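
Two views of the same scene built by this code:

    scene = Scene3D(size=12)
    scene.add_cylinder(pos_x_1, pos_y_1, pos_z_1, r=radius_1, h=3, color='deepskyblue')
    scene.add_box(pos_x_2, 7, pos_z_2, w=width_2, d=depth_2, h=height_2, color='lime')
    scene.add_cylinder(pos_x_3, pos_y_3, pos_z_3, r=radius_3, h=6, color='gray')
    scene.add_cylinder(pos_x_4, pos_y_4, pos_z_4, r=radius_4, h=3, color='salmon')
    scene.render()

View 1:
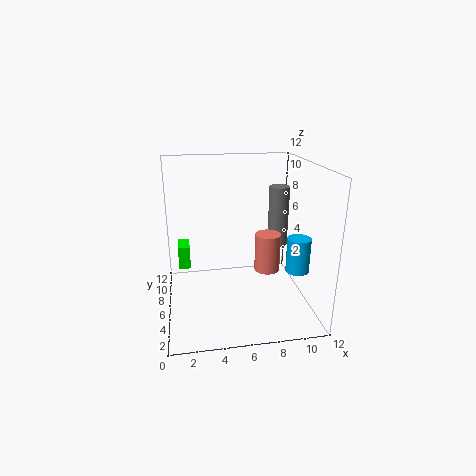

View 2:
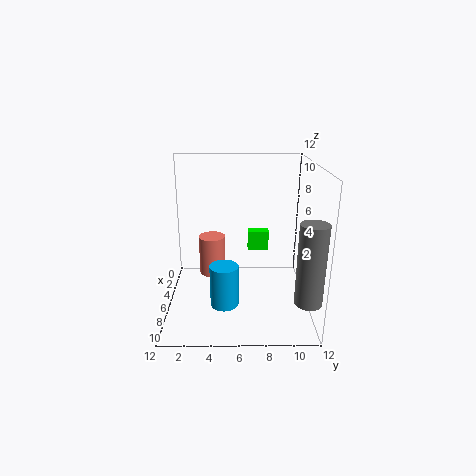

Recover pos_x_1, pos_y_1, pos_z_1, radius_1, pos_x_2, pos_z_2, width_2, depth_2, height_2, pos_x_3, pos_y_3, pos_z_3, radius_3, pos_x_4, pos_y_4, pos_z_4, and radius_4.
pos_x_1 = 11, pos_y_1 = 5, pos_z_1 = 3, radius_1 = 1, pos_x_2 = 1, pos_z_2 = 3, width_2 = 1, depth_2 = 2, height_2 = 2, pos_x_3 = 11, pos_y_3 = 11, pos_z_3 = 3, radius_3 = 1, pos_x_4 = 8, pos_y_4 = 4, pos_z_4 = 4, radius_4 = 1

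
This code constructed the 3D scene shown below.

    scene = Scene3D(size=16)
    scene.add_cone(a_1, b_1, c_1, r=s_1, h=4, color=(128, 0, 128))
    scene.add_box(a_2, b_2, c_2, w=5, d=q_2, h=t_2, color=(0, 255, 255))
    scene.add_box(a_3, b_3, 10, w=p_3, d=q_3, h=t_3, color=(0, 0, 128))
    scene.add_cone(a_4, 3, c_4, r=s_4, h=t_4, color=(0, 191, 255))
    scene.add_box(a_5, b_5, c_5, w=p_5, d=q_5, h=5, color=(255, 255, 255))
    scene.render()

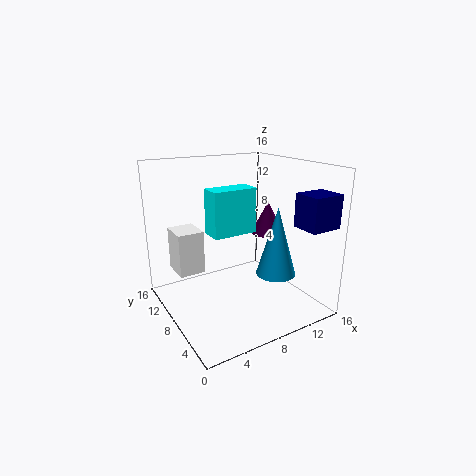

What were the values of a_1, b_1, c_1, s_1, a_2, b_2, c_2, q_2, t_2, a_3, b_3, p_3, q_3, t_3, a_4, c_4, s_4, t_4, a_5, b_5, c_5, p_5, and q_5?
a_1 = 13.5
b_1 = 10
c_1 = 7
s_1 = 2
a_2 = 5
b_2 = 7.5
c_2 = 8.5
q_2 = 2.5
t_2 = 5
a_3 = 12
b_3 = 0.5
p_3 = 3.5
q_3 = 3
t_3 = 3.5
a_4 = 9.5
c_4 = 5.5
s_4 = 2
t_4 = 7
a_5 = 2
b_5 = 10.5
c_5 = 3.5
p_5 = 3
q_5 = 3.5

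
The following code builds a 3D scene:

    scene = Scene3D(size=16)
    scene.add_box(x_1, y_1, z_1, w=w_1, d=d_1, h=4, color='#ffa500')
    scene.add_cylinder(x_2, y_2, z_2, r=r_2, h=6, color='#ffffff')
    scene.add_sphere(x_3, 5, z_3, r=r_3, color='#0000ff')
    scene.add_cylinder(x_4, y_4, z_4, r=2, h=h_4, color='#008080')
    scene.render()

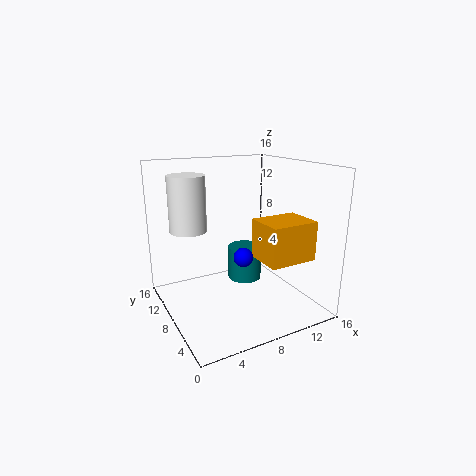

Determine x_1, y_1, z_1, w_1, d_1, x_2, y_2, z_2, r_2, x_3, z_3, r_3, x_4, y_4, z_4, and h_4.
x_1 = 8; y_1 = 1; z_1 = 7; w_1 = 5; d_1 = 4; x_2 = 3; y_2 = 10; z_2 = 9; r_2 = 2; x_3 = 7; z_3 = 7; r_3 = 1; x_4 = 10; y_4 = 10; z_4 = 2; h_4 = 4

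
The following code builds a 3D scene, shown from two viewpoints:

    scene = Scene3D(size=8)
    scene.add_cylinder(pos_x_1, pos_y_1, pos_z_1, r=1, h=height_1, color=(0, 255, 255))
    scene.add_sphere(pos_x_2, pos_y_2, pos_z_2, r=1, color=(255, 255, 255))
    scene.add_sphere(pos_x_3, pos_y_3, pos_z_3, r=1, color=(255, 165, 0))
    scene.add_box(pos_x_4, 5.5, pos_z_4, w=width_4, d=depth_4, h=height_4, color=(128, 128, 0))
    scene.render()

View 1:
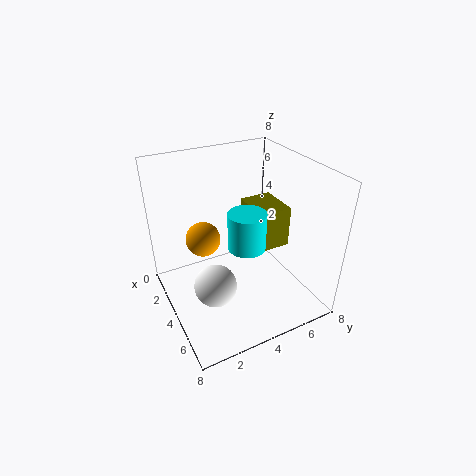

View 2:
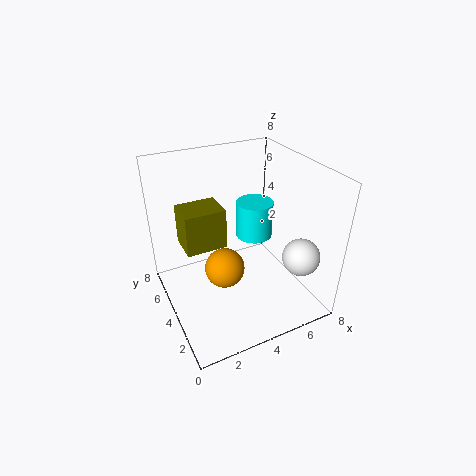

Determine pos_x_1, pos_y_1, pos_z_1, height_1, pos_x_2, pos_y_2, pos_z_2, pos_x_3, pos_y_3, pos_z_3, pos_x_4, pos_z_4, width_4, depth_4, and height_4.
pos_x_1 = 5; pos_y_1 = 4; pos_z_1 = 4; height_1 = 2; pos_x_2 = 6.5; pos_y_2 = 1.5; pos_z_2 = 3.5; pos_x_3 = 2.5; pos_y_3 = 2.5; pos_z_3 = 3.5; pos_x_4 = 1.5; pos_z_4 = 2.5; width_4 = 2.5; depth_4 = 2; height_4 = 2.5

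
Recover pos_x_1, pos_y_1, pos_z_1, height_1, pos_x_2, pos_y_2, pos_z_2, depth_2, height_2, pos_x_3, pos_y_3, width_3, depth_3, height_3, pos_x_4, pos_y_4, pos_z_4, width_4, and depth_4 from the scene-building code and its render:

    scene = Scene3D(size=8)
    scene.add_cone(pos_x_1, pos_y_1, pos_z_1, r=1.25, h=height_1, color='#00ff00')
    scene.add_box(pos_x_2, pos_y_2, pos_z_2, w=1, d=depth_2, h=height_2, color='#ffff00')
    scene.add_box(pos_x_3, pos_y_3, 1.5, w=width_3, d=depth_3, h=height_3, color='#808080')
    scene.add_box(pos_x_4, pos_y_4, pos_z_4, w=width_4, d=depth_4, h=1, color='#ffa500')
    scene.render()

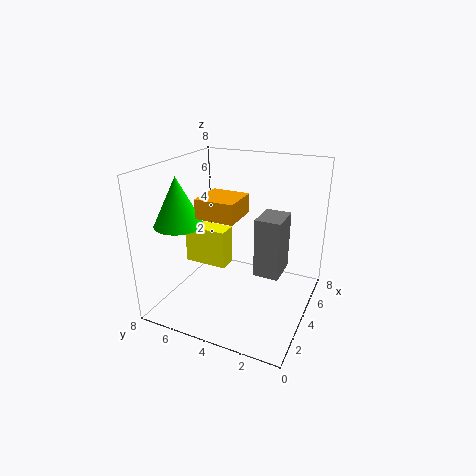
pos_x_1 = 1.75
pos_y_1 = 6.25
pos_z_1 = 5.25
height_1 = 2.5
pos_x_2 = 2.25
pos_y_2 = 4
pos_z_2 = 3
depth_2 = 2.25
height_2 = 2
pos_x_3 = 4.5
pos_y_3 = 1.75
width_3 = 2
depth_3 = 1.5
height_3 = 3.5
pos_x_4 = 1.75
pos_y_4 = 3.25
pos_z_4 = 5.75
width_4 = 2
depth_4 = 2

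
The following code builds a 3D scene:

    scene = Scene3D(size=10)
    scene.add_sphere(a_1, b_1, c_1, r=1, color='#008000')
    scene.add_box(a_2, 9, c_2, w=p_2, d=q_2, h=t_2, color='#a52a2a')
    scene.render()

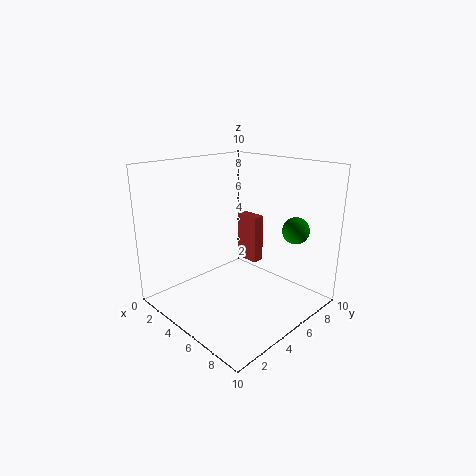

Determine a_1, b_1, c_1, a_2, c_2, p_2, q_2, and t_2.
a_1 = 7, b_1 = 9, c_1 = 5, a_2 = 1, c_2 = 1, p_2 = 2, q_2 = 1, t_2 = 4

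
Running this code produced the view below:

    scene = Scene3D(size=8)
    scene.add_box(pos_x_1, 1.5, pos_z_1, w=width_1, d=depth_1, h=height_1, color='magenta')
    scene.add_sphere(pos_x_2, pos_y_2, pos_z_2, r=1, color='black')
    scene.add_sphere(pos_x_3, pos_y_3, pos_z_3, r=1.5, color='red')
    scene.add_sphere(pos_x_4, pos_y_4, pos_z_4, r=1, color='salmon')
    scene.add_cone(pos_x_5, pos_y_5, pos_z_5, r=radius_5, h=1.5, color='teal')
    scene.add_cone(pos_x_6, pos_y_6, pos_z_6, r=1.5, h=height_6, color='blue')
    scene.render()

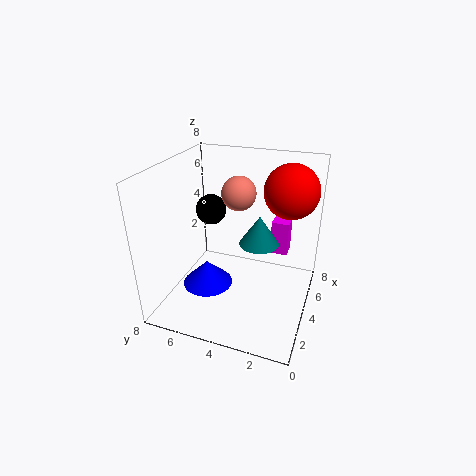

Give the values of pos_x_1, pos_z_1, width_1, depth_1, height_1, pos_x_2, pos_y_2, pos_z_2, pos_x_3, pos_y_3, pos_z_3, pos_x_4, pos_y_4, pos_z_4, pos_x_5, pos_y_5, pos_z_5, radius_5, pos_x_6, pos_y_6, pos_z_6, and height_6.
pos_x_1 = 5.5, pos_z_1 = 2.5, width_1 = 1, depth_1 = 1, height_1 = 2, pos_x_2 = 7, pos_y_2 = 7, pos_z_2 = 4, pos_x_3 = 5.5, pos_y_3 = 1.5, pos_z_3 = 6.5, pos_x_4 = 5.5, pos_y_4 = 4.5, pos_z_4 = 6, pos_x_5 = 3, pos_y_5 = 2.5, pos_z_5 = 4.5, radius_5 = 1, pos_x_6 = 4, pos_y_6 = 6, pos_z_6 = 0.5, height_6 = 1.5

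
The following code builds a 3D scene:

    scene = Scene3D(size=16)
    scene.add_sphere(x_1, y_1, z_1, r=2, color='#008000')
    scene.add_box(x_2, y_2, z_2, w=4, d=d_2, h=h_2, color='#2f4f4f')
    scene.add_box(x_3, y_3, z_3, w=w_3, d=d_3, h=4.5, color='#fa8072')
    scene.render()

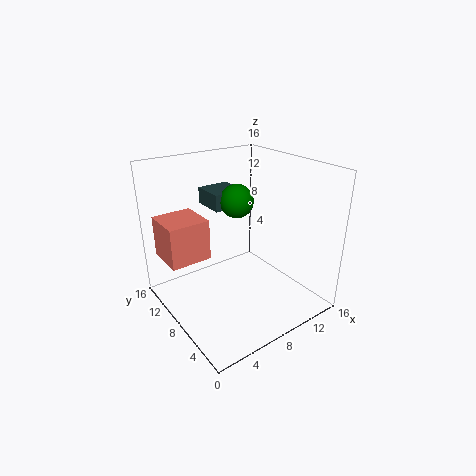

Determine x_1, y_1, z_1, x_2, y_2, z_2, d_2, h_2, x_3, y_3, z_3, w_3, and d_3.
x_1 = 10; y_1 = 11; z_1 = 11; x_2 = 7.5; y_2 = 11.5; z_2 = 10; d_2 = 4; h_2 = 2; x_3 = 0.5; y_3 = 9; z_3 = 6; w_3 = 4.5; d_3 = 4.5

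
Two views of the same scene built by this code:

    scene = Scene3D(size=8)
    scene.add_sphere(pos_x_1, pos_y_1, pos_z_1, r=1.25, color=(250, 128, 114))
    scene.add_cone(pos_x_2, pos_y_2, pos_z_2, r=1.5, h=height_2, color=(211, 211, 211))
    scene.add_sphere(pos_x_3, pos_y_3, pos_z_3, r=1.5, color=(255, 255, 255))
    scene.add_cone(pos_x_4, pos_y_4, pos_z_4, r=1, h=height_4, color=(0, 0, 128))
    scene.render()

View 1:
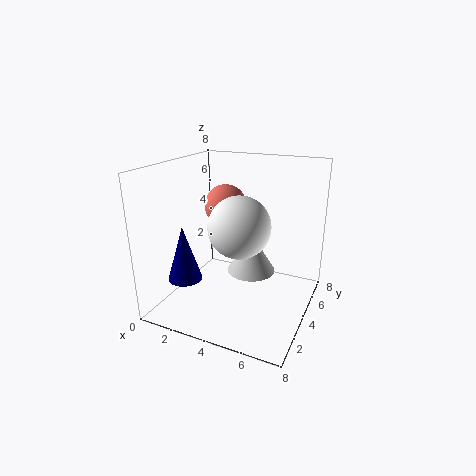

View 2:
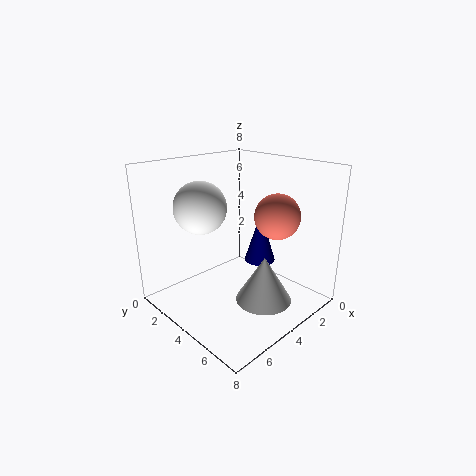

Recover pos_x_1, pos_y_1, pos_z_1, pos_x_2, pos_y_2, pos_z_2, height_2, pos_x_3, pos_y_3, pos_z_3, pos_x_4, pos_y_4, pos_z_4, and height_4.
pos_x_1 = 2.5, pos_y_1 = 5.5, pos_z_1 = 5.25, pos_x_2 = 4, pos_y_2 = 6, pos_z_2 = 1, height_2 = 2.5, pos_x_3 = 5, pos_y_3 = 2, pos_z_3 = 5.5, pos_x_4 = 1, pos_y_4 = 3, pos_z_4 = 1.25, height_4 = 3.25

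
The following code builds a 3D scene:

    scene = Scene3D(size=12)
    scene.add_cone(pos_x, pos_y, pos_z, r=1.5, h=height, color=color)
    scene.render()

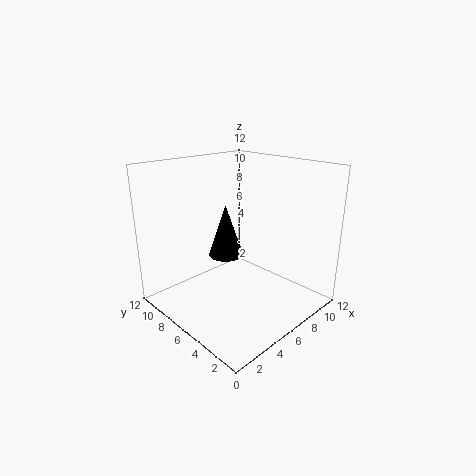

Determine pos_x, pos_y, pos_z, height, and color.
pos_x = 6, pos_y = 7.5, pos_z = 4, height = 4.5, color = 'black'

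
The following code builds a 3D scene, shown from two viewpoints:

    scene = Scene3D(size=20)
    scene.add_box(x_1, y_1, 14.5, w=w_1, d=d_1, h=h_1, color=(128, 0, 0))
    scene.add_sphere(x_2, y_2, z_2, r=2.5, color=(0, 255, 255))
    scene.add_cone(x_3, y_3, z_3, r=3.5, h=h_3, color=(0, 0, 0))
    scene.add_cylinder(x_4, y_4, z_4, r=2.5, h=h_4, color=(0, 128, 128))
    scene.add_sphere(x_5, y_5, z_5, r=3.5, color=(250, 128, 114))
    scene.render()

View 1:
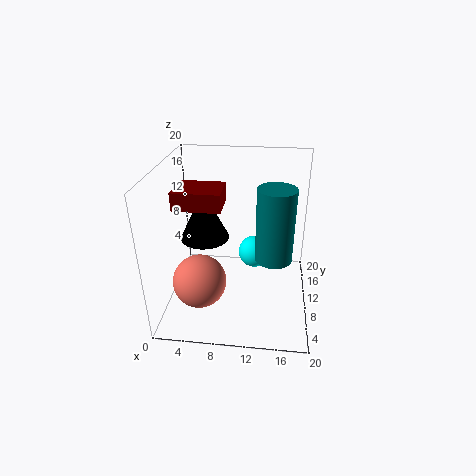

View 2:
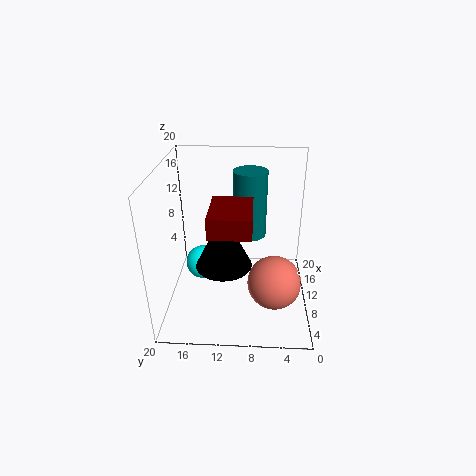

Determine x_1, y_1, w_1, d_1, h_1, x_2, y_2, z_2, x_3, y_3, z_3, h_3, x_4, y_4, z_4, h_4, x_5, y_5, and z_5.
x_1 = 1.5, y_1 = 8, w_1 = 6.5, d_1 = 5, h_1 = 2.5, x_2 = 12, y_2 = 15.5, z_2 = 4.5, x_3 = 5, y_3 = 11.5, z_3 = 9, h_3 = 7, x_4 = 15, y_4 = 8.5, z_4 = 8, h_4 = 10, x_5 = 5.5, y_5 = 5, z_5 = 6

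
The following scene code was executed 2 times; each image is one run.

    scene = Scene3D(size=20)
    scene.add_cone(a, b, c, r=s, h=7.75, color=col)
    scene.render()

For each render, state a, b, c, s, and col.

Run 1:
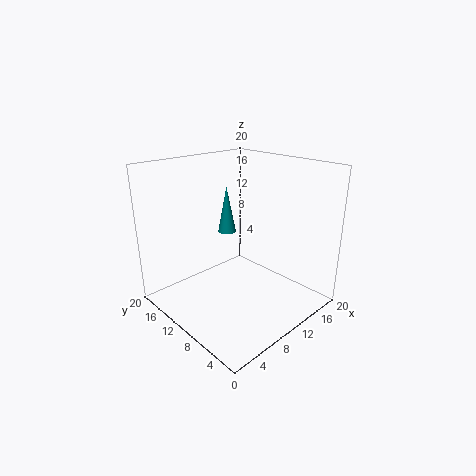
a = 15.25, b = 18.25, c = 7, s = 1.5, col = 'teal'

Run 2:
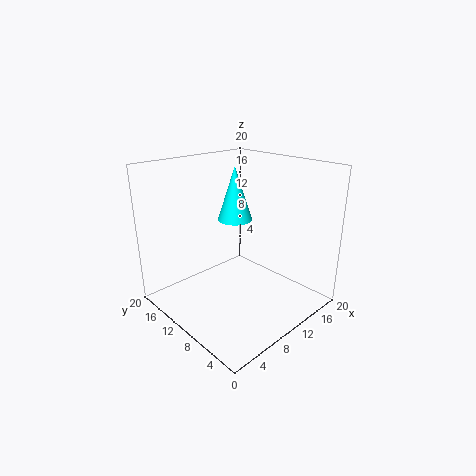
a = 12, b = 12.75, c = 11.5, s = 2.5, col = 'cyan'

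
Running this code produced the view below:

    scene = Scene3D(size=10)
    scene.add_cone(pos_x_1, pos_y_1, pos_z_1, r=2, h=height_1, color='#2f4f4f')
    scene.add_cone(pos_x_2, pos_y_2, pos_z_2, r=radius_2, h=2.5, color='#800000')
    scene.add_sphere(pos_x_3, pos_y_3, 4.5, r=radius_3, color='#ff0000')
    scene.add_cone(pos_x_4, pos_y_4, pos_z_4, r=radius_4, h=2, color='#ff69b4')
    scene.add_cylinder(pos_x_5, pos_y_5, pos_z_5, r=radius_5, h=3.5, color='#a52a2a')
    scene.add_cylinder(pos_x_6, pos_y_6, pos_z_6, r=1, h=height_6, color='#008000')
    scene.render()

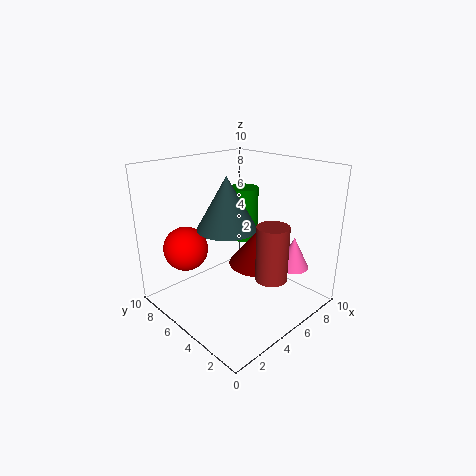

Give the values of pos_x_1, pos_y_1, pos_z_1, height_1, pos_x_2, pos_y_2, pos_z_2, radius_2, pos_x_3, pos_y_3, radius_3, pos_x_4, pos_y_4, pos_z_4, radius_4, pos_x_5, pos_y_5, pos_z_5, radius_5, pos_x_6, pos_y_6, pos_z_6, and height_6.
pos_x_1 = 4, pos_y_1 = 5, pos_z_1 = 6, height_1 = 3.5, pos_x_2 = 5.5, pos_y_2 = 3.5, pos_z_2 = 3.5, radius_2 = 2, pos_x_3 = 2, pos_y_3 = 7, radius_3 = 1.5, pos_x_4 = 6, pos_y_4 = 1, pos_z_4 = 4, radius_4 = 1, pos_x_5 = 4.5, pos_y_5 = 1.5, pos_z_5 = 3.5, radius_5 = 1, pos_x_6 = 5.5, pos_y_6 = 5, pos_z_6 = 5, height_6 = 3.5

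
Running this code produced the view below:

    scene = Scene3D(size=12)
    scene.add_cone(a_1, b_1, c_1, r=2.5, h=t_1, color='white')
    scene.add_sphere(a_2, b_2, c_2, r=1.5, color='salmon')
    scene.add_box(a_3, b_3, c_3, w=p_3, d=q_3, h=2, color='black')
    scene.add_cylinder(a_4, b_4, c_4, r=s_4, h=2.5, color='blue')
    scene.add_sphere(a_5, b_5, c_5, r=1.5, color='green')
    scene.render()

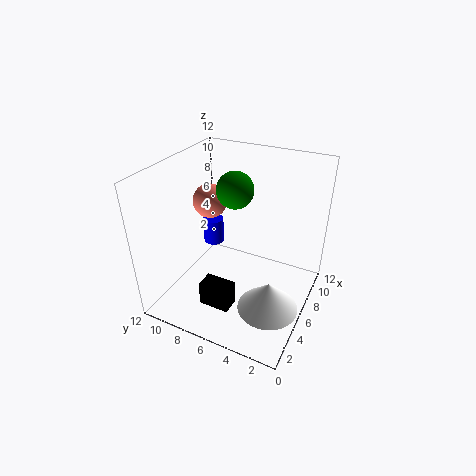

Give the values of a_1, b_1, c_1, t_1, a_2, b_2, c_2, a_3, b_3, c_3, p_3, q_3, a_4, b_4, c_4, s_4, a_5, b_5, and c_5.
a_1 = 4.5, b_1 = 2.5, c_1 = 1, t_1 = 2.5, a_2 = 7.5, b_2 = 9.5, c_2 = 8, a_3 = 2, b_3 = 5, c_3 = 1.5, p_3 = 1.5, q_3 = 2.5, a_4 = 9.5, b_4 = 10.5, c_4 = 2.5, s_4 = 1, a_5 = 6.5, b_5 = 6.5, c_5 = 10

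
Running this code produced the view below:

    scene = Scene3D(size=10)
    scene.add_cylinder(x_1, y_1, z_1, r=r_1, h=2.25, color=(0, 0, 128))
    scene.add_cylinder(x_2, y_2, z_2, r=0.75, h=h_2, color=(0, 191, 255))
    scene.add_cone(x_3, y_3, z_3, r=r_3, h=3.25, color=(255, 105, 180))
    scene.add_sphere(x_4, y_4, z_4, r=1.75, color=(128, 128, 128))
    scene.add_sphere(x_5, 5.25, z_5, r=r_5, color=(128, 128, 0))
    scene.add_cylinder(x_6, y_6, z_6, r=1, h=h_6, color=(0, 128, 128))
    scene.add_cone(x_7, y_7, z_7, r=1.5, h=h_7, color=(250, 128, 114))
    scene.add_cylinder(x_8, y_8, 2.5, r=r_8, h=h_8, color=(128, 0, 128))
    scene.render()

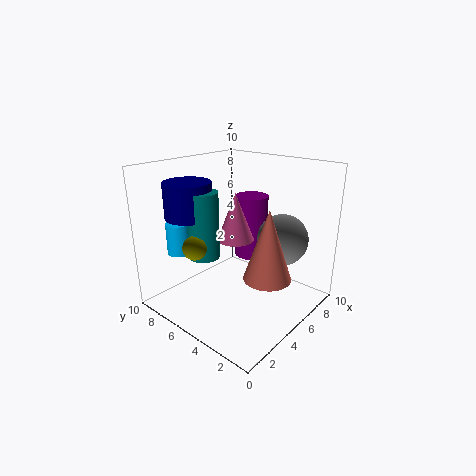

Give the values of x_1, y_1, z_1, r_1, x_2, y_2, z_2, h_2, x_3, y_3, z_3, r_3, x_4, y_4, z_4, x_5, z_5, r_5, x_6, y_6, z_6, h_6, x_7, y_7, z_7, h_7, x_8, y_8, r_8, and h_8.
x_1 = 2, y_1 = 6.5, z_1 = 7, r_1 = 1.5, x_2 = 1.25, y_2 = 6.75, z_2 = 4.75, h_2 = 2, x_3 = 4.75, y_3 = 5, z_3 = 5, r_3 = 1.25, x_4 = 6.75, y_4 = 2.5, z_4 = 5, x_5 = 1.25, z_5 = 5.5, r_5 = 0.75, x_6 = 2.25, y_6 = 5.5, z_6 = 4.5, h_6 = 4.25, x_7 = 4, y_7 = 1.75, z_7 = 3.5, h_7 = 4.5, x_8 = 7.75, y_8 = 6, r_8 = 1.25, h_8 = 4.75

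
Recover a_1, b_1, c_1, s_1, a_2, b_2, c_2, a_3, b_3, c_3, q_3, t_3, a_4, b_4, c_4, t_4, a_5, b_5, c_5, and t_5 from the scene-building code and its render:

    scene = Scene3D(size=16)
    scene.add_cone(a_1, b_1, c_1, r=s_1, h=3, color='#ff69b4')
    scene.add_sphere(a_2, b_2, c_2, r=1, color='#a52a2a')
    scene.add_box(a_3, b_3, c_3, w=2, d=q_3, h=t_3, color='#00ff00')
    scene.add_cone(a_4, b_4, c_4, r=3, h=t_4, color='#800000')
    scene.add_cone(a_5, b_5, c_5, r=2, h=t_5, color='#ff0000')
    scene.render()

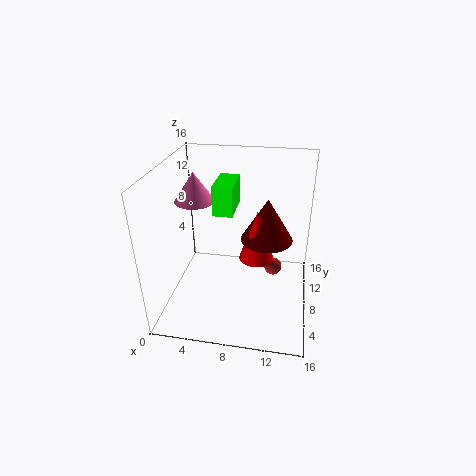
a_1 = 4, b_1 = 6, c_1 = 13, s_1 = 2, a_2 = 12, b_2 = 9, c_2 = 4, a_3 = 6, b_3 = 5, c_3 = 12, q_3 = 4, t_3 = 3, a_4 = 11, b_4 = 10, c_4 = 7, t_4 = 5, a_5 = 10, b_5 = 9, c_5 = 5, t_5 = 6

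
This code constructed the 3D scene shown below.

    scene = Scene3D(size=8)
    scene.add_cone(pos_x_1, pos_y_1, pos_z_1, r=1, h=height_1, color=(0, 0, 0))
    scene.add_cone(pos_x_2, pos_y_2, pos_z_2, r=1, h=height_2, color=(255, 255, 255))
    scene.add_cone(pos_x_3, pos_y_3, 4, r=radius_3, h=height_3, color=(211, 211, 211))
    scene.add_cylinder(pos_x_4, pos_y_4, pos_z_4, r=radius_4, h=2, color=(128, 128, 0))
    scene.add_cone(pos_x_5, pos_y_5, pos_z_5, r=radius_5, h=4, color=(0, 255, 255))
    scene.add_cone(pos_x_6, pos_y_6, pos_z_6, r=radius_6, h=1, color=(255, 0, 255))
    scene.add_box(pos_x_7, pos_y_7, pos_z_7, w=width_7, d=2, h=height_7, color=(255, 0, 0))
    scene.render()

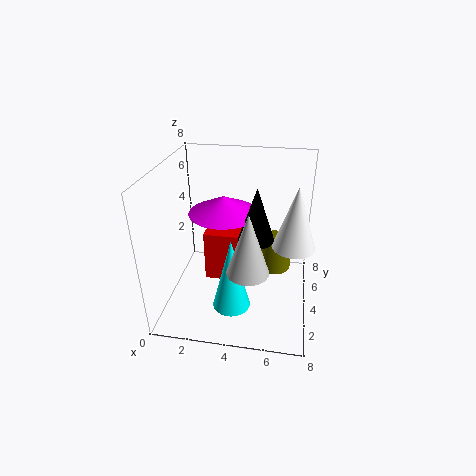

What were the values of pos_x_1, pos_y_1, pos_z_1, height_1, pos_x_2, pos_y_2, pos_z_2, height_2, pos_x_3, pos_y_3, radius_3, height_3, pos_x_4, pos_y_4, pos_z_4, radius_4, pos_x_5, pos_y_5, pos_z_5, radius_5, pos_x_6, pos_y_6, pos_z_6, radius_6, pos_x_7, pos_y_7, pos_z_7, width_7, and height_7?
pos_x_1 = 5, pos_y_1 = 4, pos_z_1 = 4, height_1 = 3, pos_x_2 = 7, pos_y_2 = 2, pos_z_2 = 5, height_2 = 3, pos_x_3 = 5, pos_y_3 = 1, radius_3 = 1, height_3 = 3, pos_x_4 = 6, pos_y_4 = 6, pos_z_4 = 1, radius_4 = 1, pos_x_5 = 4, pos_y_5 = 2, pos_z_5 = 1, radius_5 = 1, pos_x_6 = 3, pos_y_6 = 5, pos_z_6 = 5, radius_6 = 2, pos_x_7 = 2, pos_y_7 = 4, pos_z_7 = 1, width_7 = 2, height_7 = 3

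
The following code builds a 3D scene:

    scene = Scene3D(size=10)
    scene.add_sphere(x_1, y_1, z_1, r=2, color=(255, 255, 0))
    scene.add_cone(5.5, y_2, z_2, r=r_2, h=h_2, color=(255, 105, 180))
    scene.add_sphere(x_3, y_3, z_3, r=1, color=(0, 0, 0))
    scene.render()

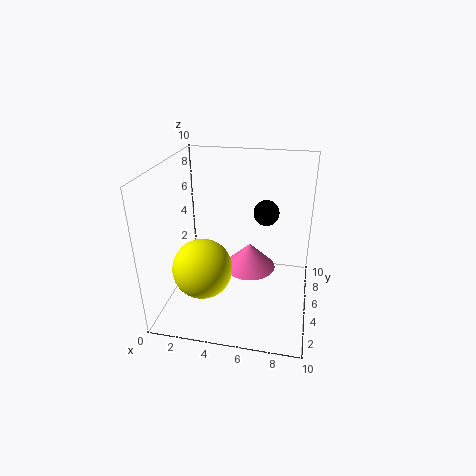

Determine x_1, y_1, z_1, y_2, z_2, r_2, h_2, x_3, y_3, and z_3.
x_1 = 3
y_1 = 3
z_1 = 3.5
y_2 = 7
z_2 = 1.5
r_2 = 2
h_2 = 2
x_3 = 6.5
y_3 = 8.5
z_3 = 5.5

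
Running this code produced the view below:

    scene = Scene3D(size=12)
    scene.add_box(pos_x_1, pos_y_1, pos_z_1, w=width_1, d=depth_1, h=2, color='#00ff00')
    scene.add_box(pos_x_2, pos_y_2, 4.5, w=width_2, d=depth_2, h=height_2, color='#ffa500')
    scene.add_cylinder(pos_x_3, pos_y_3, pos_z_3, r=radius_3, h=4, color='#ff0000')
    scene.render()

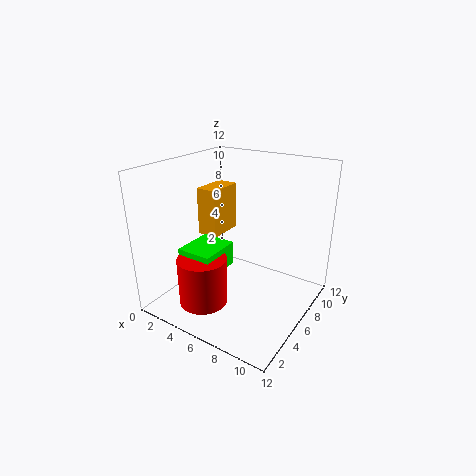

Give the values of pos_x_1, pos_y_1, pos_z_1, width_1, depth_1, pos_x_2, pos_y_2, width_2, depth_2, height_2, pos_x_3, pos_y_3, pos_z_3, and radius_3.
pos_x_1 = 2.5, pos_y_1 = 2.5, pos_z_1 = 3.5, width_1 = 3, depth_1 = 3.5, pos_x_2 = 0.5, pos_y_2 = 7.5, width_2 = 2, depth_2 = 3.5, height_2 = 4.5, pos_x_3 = 4.5, pos_y_3 = 3, pos_z_3 = 1, radius_3 = 2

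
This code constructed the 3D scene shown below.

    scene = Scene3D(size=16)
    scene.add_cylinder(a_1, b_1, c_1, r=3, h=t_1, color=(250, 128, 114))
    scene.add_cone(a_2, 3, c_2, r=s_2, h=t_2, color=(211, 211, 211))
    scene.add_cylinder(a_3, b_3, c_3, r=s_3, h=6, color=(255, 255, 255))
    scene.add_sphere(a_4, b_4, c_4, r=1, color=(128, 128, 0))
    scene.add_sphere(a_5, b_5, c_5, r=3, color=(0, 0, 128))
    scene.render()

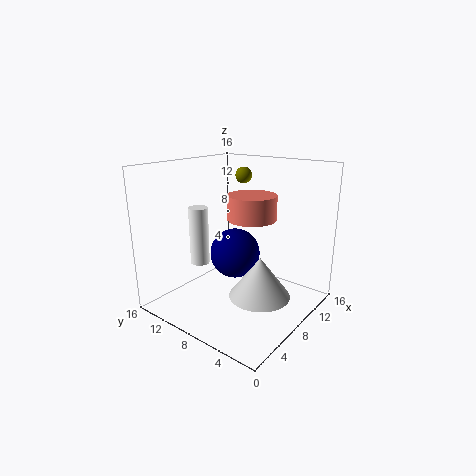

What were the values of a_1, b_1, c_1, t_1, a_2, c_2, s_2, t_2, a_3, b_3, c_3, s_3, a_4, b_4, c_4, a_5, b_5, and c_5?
a_1 = 12
b_1 = 9
c_1 = 9
t_1 = 3
a_2 = 5
c_2 = 4
s_2 = 3
t_2 = 4
a_3 = 4
b_3 = 10
c_3 = 6
s_3 = 1
a_4 = 13
b_4 = 11
c_4 = 14
a_5 = 10
b_5 = 10
c_5 = 5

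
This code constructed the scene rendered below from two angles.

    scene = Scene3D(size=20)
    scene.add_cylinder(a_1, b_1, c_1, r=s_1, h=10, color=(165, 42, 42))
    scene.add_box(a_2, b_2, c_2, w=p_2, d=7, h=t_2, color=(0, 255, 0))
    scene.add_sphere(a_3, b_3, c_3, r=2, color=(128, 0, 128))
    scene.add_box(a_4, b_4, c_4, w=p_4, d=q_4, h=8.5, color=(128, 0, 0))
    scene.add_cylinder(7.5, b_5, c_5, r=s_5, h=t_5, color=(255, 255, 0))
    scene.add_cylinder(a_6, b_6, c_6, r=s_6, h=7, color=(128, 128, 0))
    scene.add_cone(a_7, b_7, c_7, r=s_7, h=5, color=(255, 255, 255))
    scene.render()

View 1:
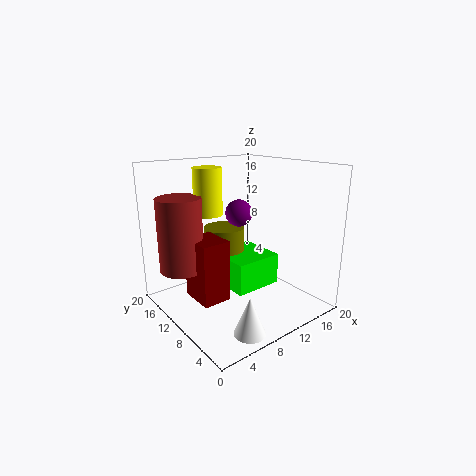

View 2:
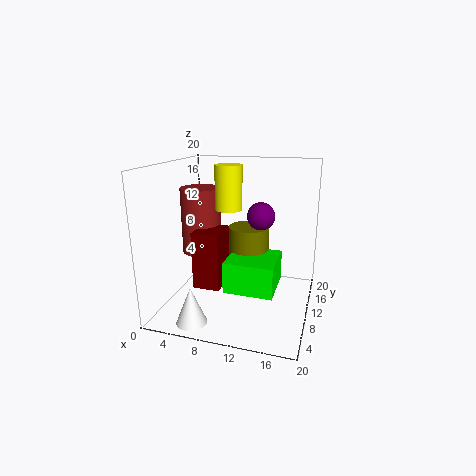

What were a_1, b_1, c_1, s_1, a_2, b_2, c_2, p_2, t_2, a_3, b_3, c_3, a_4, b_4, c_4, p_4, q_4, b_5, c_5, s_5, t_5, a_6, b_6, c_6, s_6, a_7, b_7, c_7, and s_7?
a_1 = 3, b_1 = 13.5, c_1 = 6, s_1 = 3, a_2 = 8.5, b_2 = 7.5, c_2 = 2.5, p_2 = 7, t_2 = 4.5, a_3 = 12.5, b_3 = 13, c_3 = 12.5, a_4 = 3.5, b_4 = 8.5, c_4 = 2, p_4 = 4, q_4 = 5, b_5 = 13.5, c_5 = 13, s_5 = 2, t_5 = 6.5, a_6 = 10.5, b_6 = 14, c_6 = 3.5, s_6 = 3, a_7 = 6, b_7 = 2.5, c_7 = 0.5, s_7 = 2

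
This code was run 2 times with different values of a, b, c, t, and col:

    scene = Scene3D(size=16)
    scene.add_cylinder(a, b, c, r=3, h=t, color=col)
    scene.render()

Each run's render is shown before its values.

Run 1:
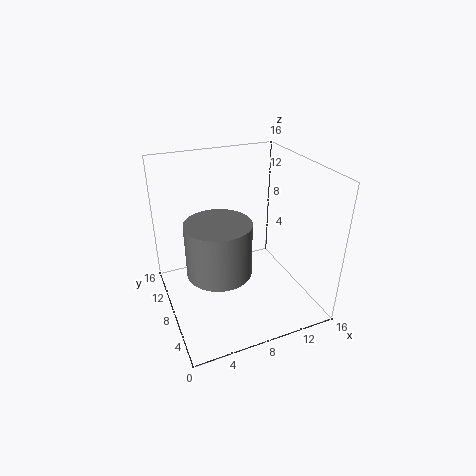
a = 4
b = 3
c = 8
t = 5
col = 'gray'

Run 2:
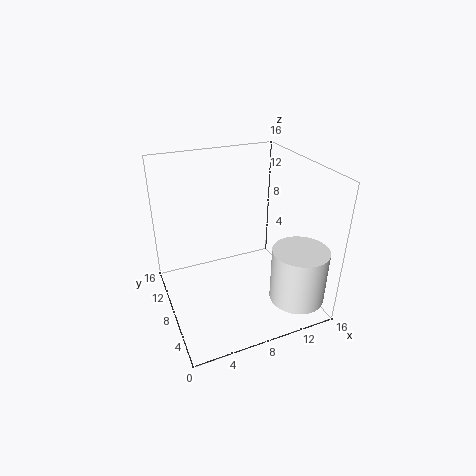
a = 13
b = 3
c = 2
t = 6
col = 'white'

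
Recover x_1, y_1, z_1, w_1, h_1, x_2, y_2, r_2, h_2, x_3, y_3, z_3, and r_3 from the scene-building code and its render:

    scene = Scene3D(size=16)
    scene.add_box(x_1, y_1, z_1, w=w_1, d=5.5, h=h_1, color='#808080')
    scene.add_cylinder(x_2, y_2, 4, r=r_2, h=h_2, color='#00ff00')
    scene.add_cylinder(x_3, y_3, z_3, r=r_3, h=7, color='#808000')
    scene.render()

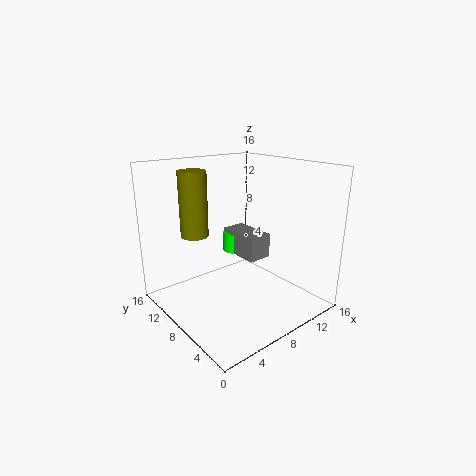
x_1 = 10.5
y_1 = 8.5
z_1 = 4
w_1 = 3
h_1 = 3
x_2 = 11.5
y_2 = 13
r_2 = 1.5
h_2 = 2.5
x_3 = 4
y_3 = 10.5
z_3 = 8.5
r_3 = 1.5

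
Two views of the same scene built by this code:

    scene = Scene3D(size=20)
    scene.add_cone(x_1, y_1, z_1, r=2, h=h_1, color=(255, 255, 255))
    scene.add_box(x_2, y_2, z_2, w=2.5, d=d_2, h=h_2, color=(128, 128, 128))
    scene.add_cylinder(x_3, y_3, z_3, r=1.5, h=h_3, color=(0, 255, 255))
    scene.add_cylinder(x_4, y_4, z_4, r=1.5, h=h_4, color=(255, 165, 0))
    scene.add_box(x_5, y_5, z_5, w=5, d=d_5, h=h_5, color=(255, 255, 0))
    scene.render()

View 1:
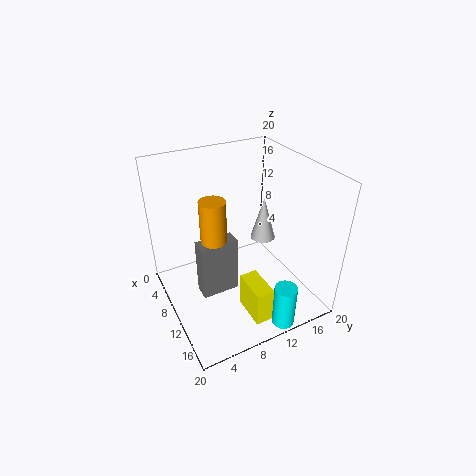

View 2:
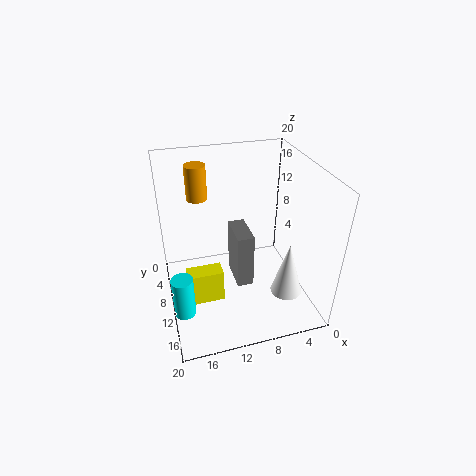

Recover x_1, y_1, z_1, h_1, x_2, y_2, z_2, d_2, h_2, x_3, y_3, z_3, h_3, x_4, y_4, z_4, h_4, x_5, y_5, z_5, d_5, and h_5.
x_1 = 5.5, y_1 = 17, z_1 = 5.5, h_1 = 7, x_2 = 7.5, y_2 = 4.5, z_2 = 1, d_2 = 5.5, h_2 = 8.5, x_3 = 18.5, y_3 = 12.5, z_3 = 0.5, h_3 = 6, x_4 = 14.5, y_4 = 4.5, z_4 = 14, h_4 = 5, x_5 = 12.5, y_5 = 9, z_5 = 0.5, d_5 = 2.5, h_5 = 5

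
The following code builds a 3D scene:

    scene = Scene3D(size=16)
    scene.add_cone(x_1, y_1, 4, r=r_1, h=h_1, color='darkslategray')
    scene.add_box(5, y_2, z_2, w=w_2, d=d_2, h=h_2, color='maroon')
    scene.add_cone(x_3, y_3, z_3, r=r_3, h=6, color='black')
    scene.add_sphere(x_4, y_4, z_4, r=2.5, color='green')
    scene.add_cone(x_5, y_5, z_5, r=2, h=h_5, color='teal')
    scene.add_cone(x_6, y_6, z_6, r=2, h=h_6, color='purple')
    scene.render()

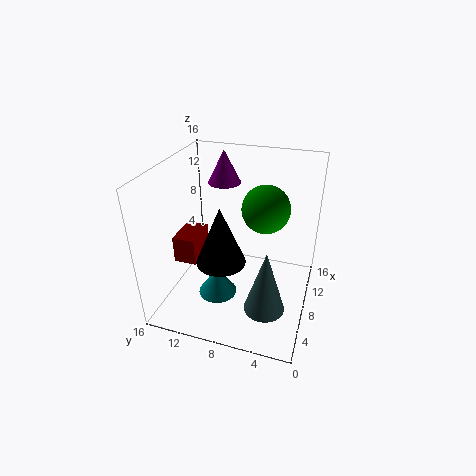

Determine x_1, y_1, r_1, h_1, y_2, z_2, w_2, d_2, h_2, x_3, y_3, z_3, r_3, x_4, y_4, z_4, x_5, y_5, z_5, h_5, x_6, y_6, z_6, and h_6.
x_1 = 2.5; y_1 = 3.5; r_1 = 2; h_1 = 6.5; y_2 = 12; z_2 = 5.5; w_2 = 4; d_2 = 2.5; h_2 = 3; x_3 = 4; y_3 = 8.5; z_3 = 7.5; r_3 = 2.5; x_4 = 8; y_4 = 5; z_4 = 12; x_5 = 4; y_5 = 9; z_5 = 3.5; h_5 = 3; x_6 = 13.5; y_6 = 11.5; z_6 = 12; h_6 = 4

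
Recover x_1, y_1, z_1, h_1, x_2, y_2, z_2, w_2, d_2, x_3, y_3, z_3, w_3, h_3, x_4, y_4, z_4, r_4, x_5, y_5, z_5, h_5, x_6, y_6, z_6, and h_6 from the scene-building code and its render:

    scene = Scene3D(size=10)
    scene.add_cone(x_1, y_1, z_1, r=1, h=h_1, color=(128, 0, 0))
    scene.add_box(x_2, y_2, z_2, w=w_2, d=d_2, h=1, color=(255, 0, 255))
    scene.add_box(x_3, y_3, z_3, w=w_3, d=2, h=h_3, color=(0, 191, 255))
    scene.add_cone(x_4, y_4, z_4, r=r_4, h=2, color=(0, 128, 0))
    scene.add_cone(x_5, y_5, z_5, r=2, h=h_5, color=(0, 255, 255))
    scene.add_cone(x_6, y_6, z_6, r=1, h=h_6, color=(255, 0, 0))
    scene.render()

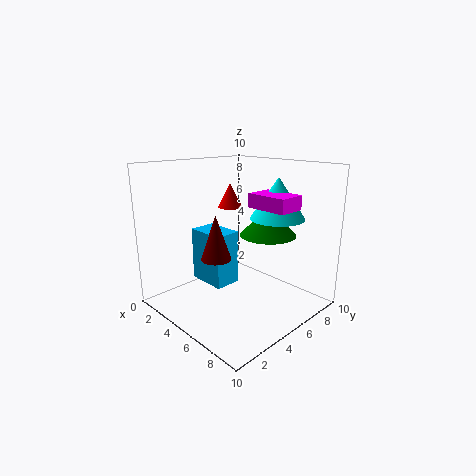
x_1 = 5; y_1 = 3; z_1 = 4; h_1 = 3; x_2 = 5; y_2 = 6; z_2 = 7; w_2 = 3; d_2 = 2; x_3 = 1; y_3 = 4; z_3 = 1; w_3 = 3; h_3 = 4; x_4 = 6; y_4 = 7; z_4 = 5; r_4 = 2; x_5 = 6; y_5 = 8; z_5 = 6; h_5 = 3; x_6 = 1; y_6 = 8; z_6 = 6; h_6 = 2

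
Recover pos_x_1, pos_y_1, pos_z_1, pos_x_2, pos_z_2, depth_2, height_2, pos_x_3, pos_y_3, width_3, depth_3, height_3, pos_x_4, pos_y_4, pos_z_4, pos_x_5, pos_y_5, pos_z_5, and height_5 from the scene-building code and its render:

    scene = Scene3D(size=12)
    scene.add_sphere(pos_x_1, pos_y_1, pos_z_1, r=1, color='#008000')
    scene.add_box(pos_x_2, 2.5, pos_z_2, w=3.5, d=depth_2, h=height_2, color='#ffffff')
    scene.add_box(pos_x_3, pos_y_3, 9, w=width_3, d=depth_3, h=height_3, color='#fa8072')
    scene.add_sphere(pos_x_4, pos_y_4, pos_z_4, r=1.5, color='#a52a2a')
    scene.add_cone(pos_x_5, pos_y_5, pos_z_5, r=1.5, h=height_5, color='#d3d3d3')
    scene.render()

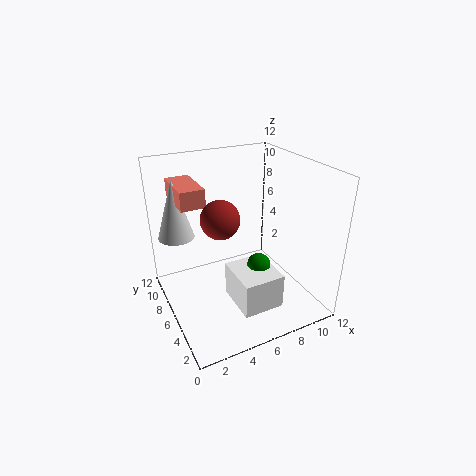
pos_x_1 = 7.5, pos_y_1 = 5, pos_z_1 = 3.5, pos_x_2 = 5, pos_z_2 = 0.5, depth_2 = 4, height_2 = 3, pos_x_3 = 1.5, pos_y_3 = 6.5, width_3 = 2, depth_3 = 4, height_3 = 1.5, pos_x_4 = 4, pos_y_4 = 5, pos_z_4 = 8.5, pos_x_5 = 1.5, pos_y_5 = 8.5, pos_z_5 = 6, height_5 = 5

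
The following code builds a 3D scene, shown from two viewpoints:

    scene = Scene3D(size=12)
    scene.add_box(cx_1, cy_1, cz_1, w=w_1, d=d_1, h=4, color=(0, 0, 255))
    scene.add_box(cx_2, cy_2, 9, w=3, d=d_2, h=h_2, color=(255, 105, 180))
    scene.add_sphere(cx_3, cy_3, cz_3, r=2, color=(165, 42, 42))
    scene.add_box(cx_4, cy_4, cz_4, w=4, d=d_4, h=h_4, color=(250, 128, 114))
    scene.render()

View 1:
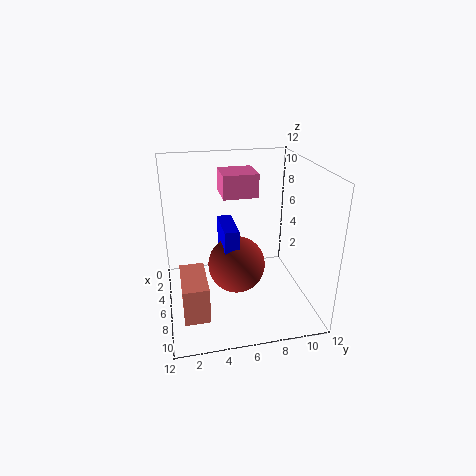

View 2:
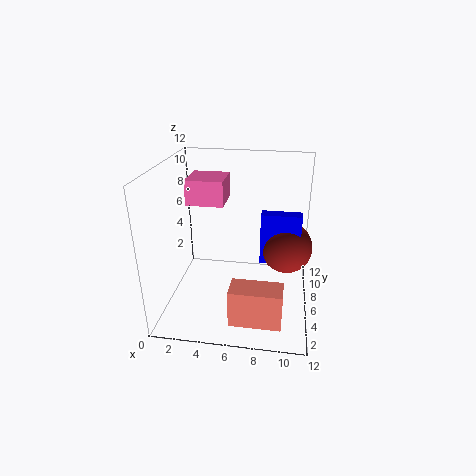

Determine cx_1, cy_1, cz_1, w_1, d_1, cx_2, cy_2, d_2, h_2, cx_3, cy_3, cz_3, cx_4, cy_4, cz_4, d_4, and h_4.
cx_1 = 8; cy_1 = 4; cz_1 = 5; w_1 = 3; d_1 = 1; cx_2 = 2; cy_2 = 5; d_2 = 3; h_2 = 2; cx_3 = 10; cy_3 = 5; cz_3 = 6; cx_4 = 6; cy_4 = 1; cz_4 = 1; d_4 = 2; h_4 = 3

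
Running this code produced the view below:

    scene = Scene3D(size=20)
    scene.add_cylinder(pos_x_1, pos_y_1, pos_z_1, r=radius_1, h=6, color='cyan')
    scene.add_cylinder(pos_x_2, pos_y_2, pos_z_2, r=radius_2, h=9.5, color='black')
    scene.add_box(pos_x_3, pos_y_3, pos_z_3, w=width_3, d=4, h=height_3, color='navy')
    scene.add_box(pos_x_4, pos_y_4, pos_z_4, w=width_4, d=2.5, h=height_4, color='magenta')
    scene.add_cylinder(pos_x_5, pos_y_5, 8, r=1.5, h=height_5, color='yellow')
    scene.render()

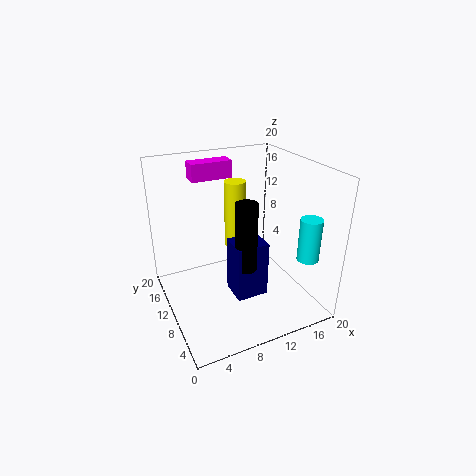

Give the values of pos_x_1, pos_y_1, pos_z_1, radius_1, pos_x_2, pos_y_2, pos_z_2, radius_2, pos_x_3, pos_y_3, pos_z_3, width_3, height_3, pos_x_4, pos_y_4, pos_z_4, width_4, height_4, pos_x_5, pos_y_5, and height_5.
pos_x_1 = 18; pos_y_1 = 4.5; pos_z_1 = 7.5; radius_1 = 1.5; pos_x_2 = 10; pos_y_2 = 7.5; pos_z_2 = 6.5; radius_2 = 1.5; pos_x_3 = 8.5; pos_y_3 = 6.5; pos_z_3 = 2; width_3 = 4.5; height_3 = 8; pos_x_4 = 5.5; pos_y_4 = 15; pos_z_4 = 17; width_4 = 6; height_4 = 2.5; pos_x_5 = 10.5; pos_y_5 = 12; height_5 = 9.5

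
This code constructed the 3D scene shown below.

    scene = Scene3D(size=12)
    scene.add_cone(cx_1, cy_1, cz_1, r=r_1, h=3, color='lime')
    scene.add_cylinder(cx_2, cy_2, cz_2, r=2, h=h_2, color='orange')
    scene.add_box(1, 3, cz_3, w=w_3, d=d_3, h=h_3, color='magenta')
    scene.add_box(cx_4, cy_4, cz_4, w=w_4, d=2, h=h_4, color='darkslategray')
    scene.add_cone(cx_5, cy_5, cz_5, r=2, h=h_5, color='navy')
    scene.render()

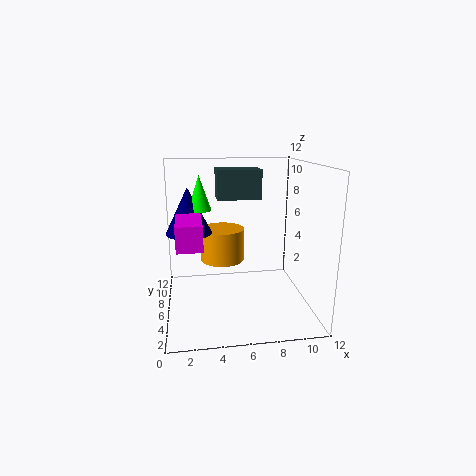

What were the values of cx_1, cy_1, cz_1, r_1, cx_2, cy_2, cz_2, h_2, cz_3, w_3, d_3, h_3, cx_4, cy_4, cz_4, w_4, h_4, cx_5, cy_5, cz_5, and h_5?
cx_1 = 3
cy_1 = 8
cz_1 = 8
r_1 = 1
cx_2 = 5
cy_2 = 9
cz_2 = 3
h_2 = 3
cz_3 = 6
w_3 = 2
d_3 = 4
h_3 = 2
cx_4 = 4
cy_4 = 2
cz_4 = 10
w_4 = 3
h_4 = 2
cx_5 = 2
cy_5 = 8
cz_5 = 6
h_5 = 4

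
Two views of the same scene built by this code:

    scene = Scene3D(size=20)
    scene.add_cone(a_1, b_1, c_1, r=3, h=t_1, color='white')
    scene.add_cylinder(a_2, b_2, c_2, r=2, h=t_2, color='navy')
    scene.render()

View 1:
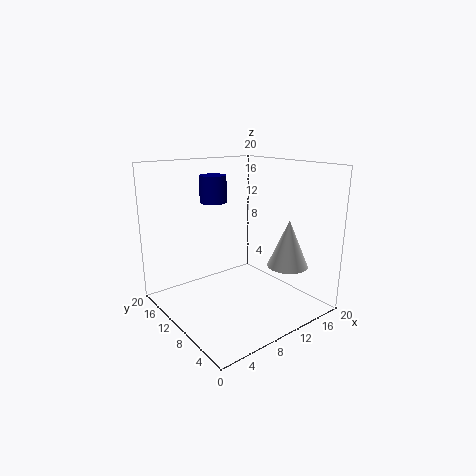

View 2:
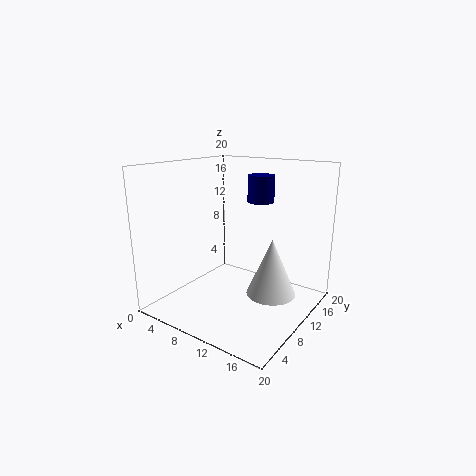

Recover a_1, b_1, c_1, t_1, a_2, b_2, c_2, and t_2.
a_1 = 17, b_1 = 7, c_1 = 5, t_1 = 7, a_2 = 10, b_2 = 16, c_2 = 14, t_2 = 4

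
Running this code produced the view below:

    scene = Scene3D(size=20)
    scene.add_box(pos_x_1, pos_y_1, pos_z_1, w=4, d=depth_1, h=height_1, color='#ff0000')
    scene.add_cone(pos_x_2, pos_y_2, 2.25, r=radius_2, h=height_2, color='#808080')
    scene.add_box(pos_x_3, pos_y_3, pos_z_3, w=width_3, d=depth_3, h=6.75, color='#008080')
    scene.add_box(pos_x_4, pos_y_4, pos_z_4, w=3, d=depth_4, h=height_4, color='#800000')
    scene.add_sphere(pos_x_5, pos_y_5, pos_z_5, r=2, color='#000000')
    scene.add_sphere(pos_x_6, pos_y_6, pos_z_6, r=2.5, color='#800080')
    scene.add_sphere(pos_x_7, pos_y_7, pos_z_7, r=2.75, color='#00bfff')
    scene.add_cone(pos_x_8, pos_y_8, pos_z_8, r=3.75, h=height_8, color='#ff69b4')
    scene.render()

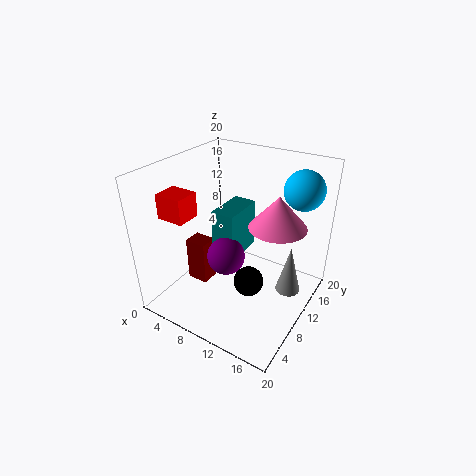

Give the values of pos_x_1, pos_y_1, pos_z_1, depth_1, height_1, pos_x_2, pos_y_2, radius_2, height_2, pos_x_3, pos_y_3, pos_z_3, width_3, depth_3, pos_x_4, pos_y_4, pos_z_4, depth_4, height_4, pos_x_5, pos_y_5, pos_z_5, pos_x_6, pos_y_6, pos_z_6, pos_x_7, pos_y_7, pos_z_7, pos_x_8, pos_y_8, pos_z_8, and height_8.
pos_x_1 = 0.5, pos_y_1 = 4.75, pos_z_1 = 12.75, depth_1 = 3.5, height_1 = 3.5, pos_x_2 = 17, pos_y_2 = 12.5, radius_2 = 1.75, height_2 = 7, pos_x_3 = 7.25, pos_y_3 = 7.75, pos_z_3 = 7.5, width_3 = 3.25, depth_3 = 6, pos_x_4 = 4, pos_y_4 = 6, pos_z_4 = 3.5, depth_4 = 2.5, height_4 = 6.25, pos_x_5 = 13.25, pos_y_5 = 7.5, pos_z_5 = 5.5, pos_x_6 = 10, pos_y_6 = 7, pos_z_6 = 8.75, pos_x_7 = 16.75, pos_y_7 = 15.75, pos_z_7 = 16.5, pos_x_8 = 15.5, pos_y_8 = 10.75, pos_z_8 = 13, height_8 = 4.25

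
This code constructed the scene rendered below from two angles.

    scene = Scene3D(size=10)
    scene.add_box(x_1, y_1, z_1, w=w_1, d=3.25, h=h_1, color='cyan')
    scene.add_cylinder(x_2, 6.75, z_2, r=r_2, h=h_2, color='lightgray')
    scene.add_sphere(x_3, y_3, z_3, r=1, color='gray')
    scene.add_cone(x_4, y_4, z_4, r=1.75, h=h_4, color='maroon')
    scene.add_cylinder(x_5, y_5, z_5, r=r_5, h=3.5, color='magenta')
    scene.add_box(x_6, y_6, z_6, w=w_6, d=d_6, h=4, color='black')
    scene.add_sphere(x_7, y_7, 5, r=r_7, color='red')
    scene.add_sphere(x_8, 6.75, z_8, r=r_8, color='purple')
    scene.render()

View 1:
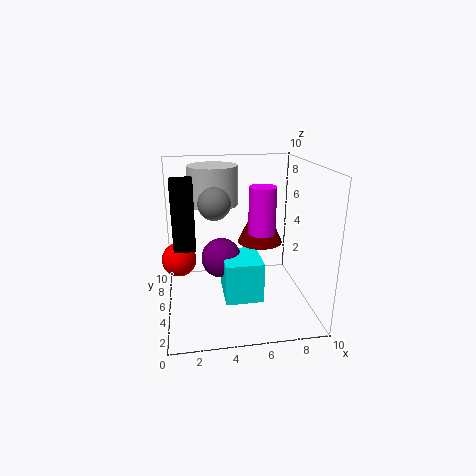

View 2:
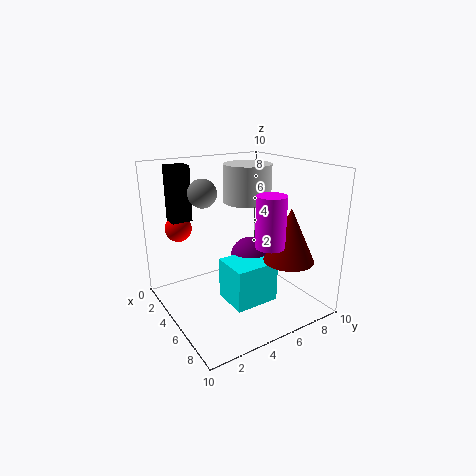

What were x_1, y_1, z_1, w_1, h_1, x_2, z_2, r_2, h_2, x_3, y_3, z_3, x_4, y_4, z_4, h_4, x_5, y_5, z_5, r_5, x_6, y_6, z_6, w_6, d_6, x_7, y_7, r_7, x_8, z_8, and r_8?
x_1 = 4, y_1 = 4, z_1 = 0.25, w_1 = 2.75, h_1 = 3, x_2 = 3.5, z_2 = 7, r_2 = 1.75, h_2 = 2.75, x_3 = 3.25, y_3 = 3.25, z_3 = 8, x_4 = 7.25, y_4 = 7.75, z_4 = 3.5, h_4 = 3.75, x_5 = 7, y_5 = 6.25, z_5 = 4.75, r_5 = 1, x_6 = 0.75, y_6 = 1.5, z_6 = 5.75, w_6 = 1.25, d_6 = 1.5, x_7 = 1, y_7 = 2.25, r_7 = 1, x_8 = 4, z_8 = 2.75, r_8 = 1.5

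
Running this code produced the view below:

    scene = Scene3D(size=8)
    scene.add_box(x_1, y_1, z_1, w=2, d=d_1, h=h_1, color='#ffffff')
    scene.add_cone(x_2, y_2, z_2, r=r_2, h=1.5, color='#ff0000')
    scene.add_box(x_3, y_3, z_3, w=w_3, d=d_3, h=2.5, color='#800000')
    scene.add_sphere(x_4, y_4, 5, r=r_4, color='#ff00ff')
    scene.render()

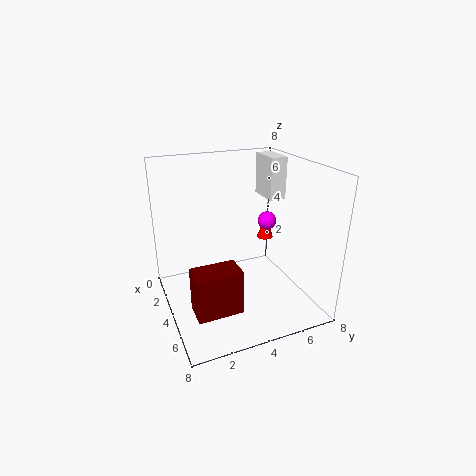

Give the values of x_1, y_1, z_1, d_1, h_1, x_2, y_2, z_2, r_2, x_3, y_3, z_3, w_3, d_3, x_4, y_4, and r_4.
x_1 = 1, y_1 = 6.5, z_1 = 5.5, d_1 = 1, h_1 = 2.5, x_2 = 2.5, y_2 = 6.5, z_2 = 3, r_2 = 0.5, x_3 = 4.5, y_3 = 1, z_3 = 0.5, w_3 = 1.5, d_3 = 2.5, x_4 = 4.5, y_4 = 5.5, r_4 = 0.5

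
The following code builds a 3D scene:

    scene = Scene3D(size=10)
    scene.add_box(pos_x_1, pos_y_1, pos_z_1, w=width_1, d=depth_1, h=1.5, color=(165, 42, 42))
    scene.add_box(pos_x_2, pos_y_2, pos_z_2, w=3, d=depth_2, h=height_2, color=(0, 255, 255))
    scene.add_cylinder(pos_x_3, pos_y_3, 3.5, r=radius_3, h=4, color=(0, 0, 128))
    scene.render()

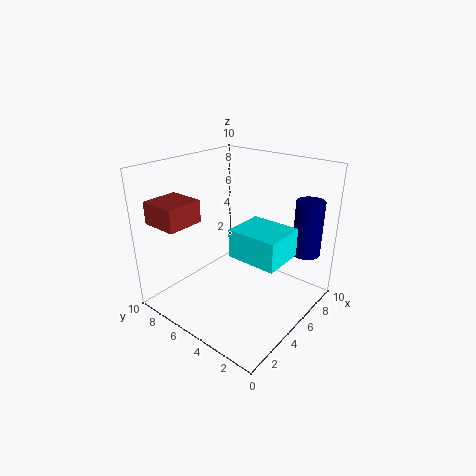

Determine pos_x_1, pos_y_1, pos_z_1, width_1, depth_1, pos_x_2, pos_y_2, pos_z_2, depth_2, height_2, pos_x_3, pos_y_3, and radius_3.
pos_x_1 = 0.5
pos_y_1 = 6.5
pos_z_1 = 6.5
width_1 = 2.5
depth_1 = 2.5
pos_x_2 = 4
pos_y_2 = 1.5
pos_z_2 = 4
depth_2 = 3.5
height_2 = 2
pos_x_3 = 8.5
pos_y_3 = 1.5
radius_3 = 1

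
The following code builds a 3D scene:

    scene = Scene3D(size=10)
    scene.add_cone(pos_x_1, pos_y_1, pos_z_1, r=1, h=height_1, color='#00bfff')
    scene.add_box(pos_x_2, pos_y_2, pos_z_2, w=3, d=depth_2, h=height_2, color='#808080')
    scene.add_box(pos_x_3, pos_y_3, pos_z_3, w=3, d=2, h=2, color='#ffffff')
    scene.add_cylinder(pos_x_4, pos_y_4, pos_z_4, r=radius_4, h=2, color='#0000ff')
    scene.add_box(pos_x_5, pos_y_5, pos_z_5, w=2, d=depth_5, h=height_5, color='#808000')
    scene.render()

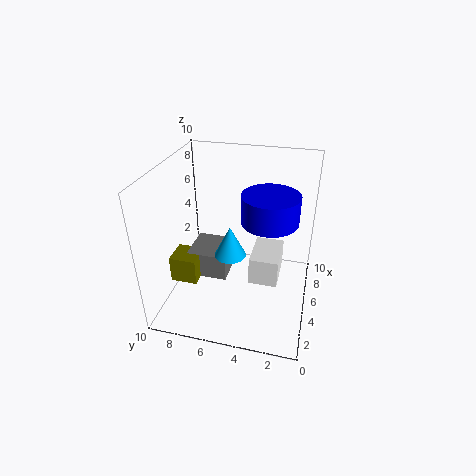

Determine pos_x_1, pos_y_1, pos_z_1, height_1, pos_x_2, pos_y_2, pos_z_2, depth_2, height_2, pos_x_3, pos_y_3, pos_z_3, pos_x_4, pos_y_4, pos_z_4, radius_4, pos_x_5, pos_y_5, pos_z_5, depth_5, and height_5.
pos_x_1 = 3; pos_y_1 = 5; pos_z_1 = 5; height_1 = 2; pos_x_2 = 5; pos_y_2 = 6; pos_z_2 = 1; depth_2 = 3; height_2 = 2; pos_x_3 = 4; pos_y_3 = 2; pos_z_3 = 2; pos_x_4 = 6; pos_y_4 = 3; pos_z_4 = 6; radius_4 = 2; pos_x_5 = 4; pos_y_5 = 8; pos_z_5 = 1; depth_5 = 2; height_5 = 2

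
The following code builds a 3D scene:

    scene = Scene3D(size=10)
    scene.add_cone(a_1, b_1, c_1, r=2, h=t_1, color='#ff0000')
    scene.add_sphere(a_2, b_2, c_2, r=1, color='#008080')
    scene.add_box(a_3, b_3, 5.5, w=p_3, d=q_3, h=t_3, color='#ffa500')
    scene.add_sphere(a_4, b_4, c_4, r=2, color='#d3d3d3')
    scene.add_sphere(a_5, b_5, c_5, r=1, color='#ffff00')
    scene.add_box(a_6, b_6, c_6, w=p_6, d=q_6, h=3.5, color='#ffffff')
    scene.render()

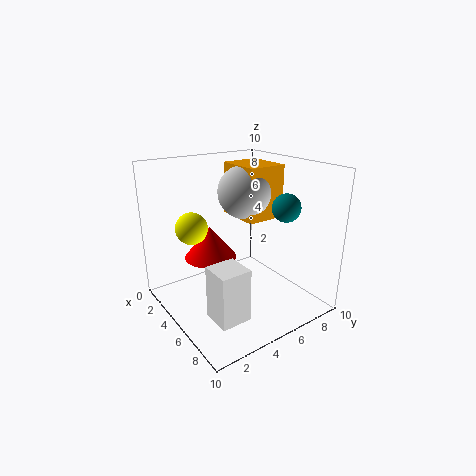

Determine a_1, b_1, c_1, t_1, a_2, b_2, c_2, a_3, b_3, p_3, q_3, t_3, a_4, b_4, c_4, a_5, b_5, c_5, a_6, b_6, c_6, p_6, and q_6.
a_1 = 2; b_1 = 4.5; c_1 = 2.5; t_1 = 2.5; a_2 = 6.5; b_2 = 8; c_2 = 7; a_3 = 1; b_3 = 6.5; p_3 = 3.5; q_3 = 3; t_3 = 4; a_4 = 3; b_4 = 7; c_4 = 7.5; a_5 = 5; b_5 = 1.5; c_5 = 6.5; a_6 = 6.5; b_6 = 1.5; c_6 = 1; p_6 = 2; q_6 = 2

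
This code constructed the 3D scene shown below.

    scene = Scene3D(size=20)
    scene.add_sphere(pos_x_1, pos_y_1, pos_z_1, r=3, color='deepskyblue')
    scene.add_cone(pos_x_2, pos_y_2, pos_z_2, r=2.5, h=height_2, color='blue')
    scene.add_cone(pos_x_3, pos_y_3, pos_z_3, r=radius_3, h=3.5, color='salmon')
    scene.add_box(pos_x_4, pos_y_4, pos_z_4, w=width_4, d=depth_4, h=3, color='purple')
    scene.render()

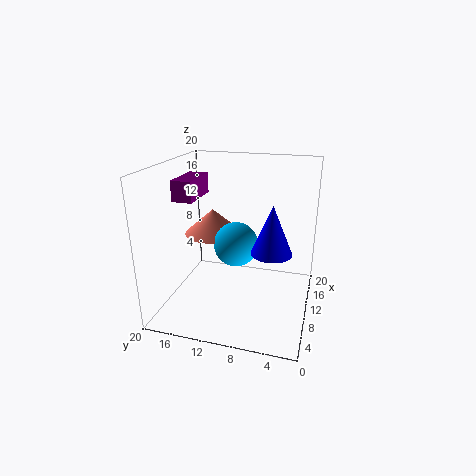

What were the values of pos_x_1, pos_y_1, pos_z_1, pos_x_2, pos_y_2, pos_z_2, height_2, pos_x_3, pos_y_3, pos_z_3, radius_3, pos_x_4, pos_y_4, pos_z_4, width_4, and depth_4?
pos_x_1 = 9; pos_y_1 = 10; pos_z_1 = 9.5; pos_x_2 = 5.5; pos_y_2 = 4.5; pos_z_2 = 10.5; height_2 = 6; pos_x_3 = 11; pos_y_3 = 14; pos_z_3 = 10; radius_3 = 4; pos_x_4 = 9.5; pos_y_4 = 16.5; pos_z_4 = 14.5; width_4 = 6.5; depth_4 = 3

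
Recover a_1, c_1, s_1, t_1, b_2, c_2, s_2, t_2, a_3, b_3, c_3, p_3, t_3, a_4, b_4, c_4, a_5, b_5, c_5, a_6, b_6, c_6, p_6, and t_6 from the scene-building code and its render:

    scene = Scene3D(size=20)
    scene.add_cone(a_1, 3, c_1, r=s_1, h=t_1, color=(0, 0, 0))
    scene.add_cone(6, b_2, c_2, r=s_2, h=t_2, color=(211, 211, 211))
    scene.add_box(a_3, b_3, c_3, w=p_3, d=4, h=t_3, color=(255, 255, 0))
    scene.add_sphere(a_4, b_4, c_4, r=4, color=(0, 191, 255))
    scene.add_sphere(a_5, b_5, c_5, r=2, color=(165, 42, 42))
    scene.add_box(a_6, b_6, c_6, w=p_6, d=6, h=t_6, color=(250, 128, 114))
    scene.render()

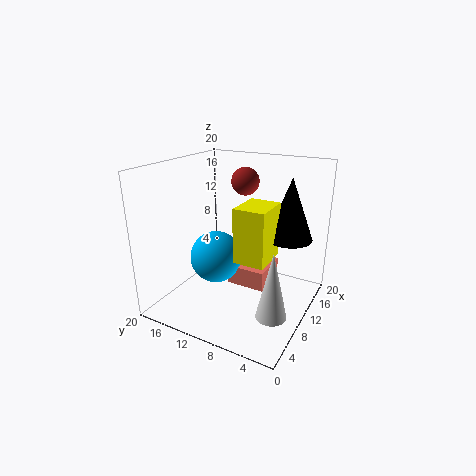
a_1 = 11
c_1 = 11
s_1 = 3
t_1 = 8
b_2 = 3
c_2 = 2
s_2 = 2
t_2 = 9
a_3 = 5
b_3 = 4
c_3 = 9
p_3 = 5
t_3 = 7
a_4 = 12
b_4 = 15
c_4 = 5
a_5 = 14
b_5 = 11
c_5 = 17
a_6 = 12
b_6 = 7
c_6 = 1
p_6 = 6
t_6 = 3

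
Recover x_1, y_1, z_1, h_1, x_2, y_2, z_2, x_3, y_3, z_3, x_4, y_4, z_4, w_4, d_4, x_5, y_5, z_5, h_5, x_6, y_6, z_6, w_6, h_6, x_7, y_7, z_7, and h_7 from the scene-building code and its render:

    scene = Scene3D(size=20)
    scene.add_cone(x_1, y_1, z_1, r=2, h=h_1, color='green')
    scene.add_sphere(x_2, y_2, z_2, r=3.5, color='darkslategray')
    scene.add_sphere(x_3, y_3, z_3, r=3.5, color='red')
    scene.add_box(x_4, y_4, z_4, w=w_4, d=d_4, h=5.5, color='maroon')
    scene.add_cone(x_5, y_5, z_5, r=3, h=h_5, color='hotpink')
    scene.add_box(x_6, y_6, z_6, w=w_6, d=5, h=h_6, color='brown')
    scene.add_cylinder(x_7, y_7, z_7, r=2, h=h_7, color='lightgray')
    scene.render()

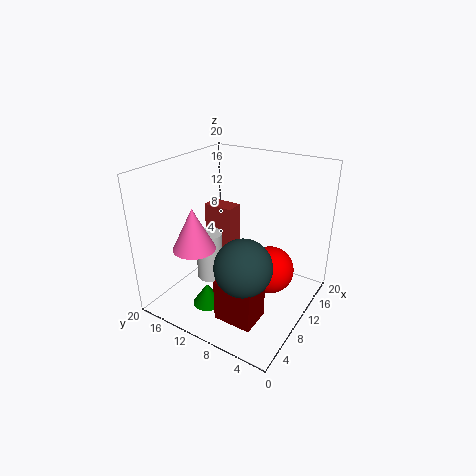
x_1 = 4.5, y_1 = 11.5, z_1 = 2, h_1 = 3, x_2 = 4, y_2 = 5.5, z_2 = 10, x_3 = 13.5, y_3 = 6.5, z_3 = 4, x_4 = 2, y_4 = 3.5, z_4 = 2.5, w_4 = 4, d_4 = 5, x_5 = 6.5, y_5 = 15, z_5 = 8.5, h_5 = 6, x_6 = 15.5, y_6 = 15, z_6 = 3.5, w_6 = 3, h_6 = 7.5, x_7 = 10.5, y_7 = 15.5, z_7 = 1.5, h_7 = 7.5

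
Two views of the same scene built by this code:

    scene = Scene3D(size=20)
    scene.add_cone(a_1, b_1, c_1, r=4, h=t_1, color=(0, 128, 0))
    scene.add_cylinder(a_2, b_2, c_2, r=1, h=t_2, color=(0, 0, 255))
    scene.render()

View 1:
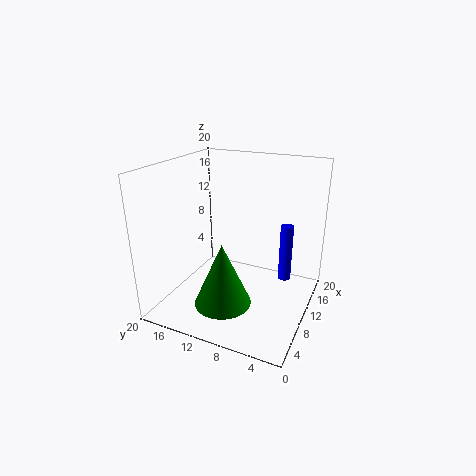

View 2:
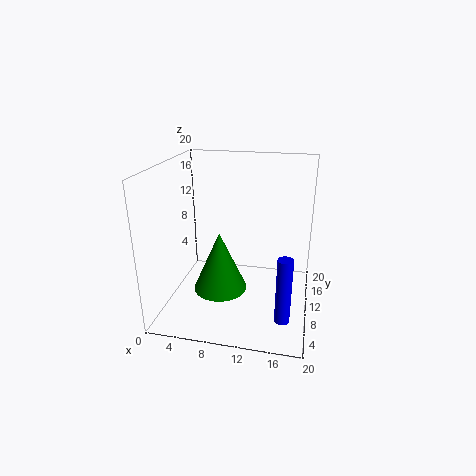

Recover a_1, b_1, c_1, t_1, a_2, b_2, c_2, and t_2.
a_1 = 7, b_1 = 11, c_1 = 1, t_1 = 9, a_2 = 17, b_2 = 5, c_2 = 1, t_2 = 9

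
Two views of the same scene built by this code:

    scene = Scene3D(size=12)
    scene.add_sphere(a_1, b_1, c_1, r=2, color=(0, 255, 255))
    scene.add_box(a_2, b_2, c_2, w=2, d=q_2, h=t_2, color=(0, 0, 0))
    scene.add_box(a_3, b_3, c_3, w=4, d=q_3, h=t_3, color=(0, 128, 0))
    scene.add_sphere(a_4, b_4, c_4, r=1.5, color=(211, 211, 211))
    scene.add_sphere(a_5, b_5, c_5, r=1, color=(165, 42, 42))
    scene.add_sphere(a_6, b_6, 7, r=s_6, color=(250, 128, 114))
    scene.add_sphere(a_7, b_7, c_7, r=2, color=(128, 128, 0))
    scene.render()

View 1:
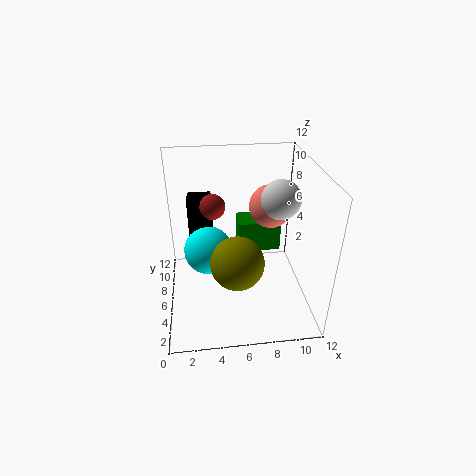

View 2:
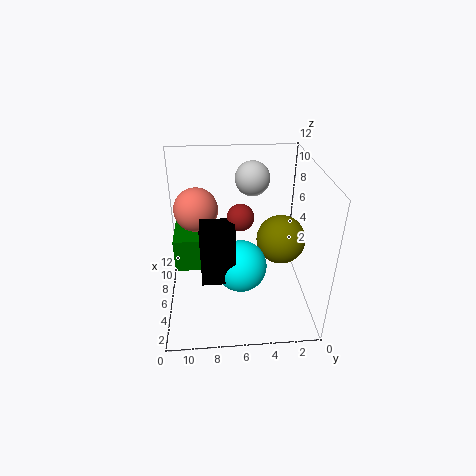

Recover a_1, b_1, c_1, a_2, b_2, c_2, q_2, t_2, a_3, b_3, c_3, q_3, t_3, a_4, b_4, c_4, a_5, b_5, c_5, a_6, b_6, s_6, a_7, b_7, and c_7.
a_1 = 3.5; b_1 = 6; c_1 = 5; a_2 = 2; b_2 = 6.5; c_2 = 4.5; q_2 = 2.5; t_2 = 4.5; a_3 = 6.5; b_3 = 9; c_3 = 2.5; q_3 = 2.5; t_3 = 3; a_4 = 9; b_4 = 4.5; c_4 = 10; a_5 = 4; b_5 = 6; c_5 = 9; a_6 = 9.5; b_6 = 9.5; s_6 = 2; a_7 = 5.5; b_7 = 2.5; c_7 = 6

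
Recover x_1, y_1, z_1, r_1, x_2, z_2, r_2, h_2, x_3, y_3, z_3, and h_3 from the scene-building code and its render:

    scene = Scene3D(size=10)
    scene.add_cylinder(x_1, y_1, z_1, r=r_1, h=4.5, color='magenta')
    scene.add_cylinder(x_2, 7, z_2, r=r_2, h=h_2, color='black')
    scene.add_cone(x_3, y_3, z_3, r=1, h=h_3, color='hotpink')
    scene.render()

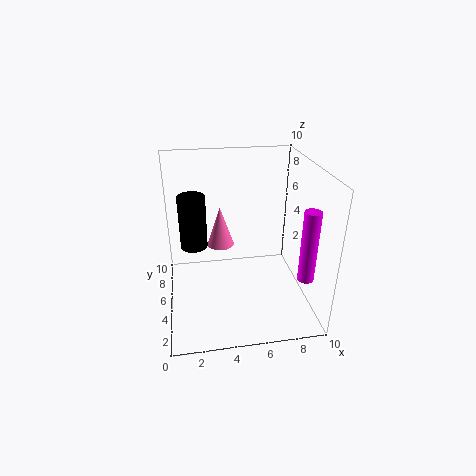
x_1 = 8.5
y_1 = 1
z_1 = 4
r_1 = 0.5
x_2 = 2
z_2 = 3.5
r_2 = 1
h_2 = 4
x_3 = 4
y_3 = 7
z_3 = 3.5
h_3 = 3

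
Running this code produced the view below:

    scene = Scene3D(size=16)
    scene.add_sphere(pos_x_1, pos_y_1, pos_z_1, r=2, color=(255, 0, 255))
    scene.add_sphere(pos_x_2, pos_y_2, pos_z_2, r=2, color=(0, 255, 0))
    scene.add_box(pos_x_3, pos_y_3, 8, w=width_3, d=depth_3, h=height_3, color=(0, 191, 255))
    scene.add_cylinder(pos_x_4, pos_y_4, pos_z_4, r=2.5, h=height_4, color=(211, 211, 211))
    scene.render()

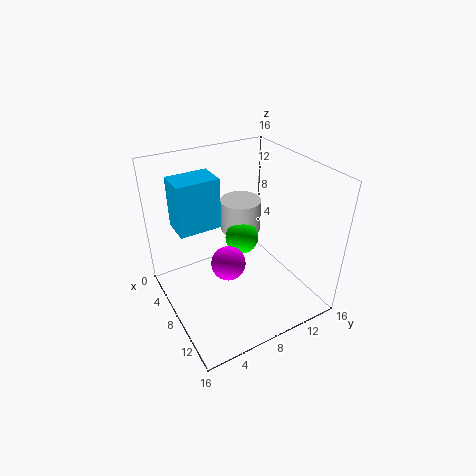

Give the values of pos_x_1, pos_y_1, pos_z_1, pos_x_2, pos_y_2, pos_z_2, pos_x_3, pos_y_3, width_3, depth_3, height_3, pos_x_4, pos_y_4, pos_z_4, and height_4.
pos_x_1 = 7.5; pos_y_1 = 7; pos_z_1 = 4.5; pos_x_2 = 5.5; pos_y_2 = 10; pos_z_2 = 6; pos_x_3 = 1.5; pos_y_3 = 2.5; width_3 = 3.5; depth_3 = 5; height_3 = 6; pos_x_4 = 3.5; pos_y_4 = 11; pos_z_4 = 6; height_4 = 4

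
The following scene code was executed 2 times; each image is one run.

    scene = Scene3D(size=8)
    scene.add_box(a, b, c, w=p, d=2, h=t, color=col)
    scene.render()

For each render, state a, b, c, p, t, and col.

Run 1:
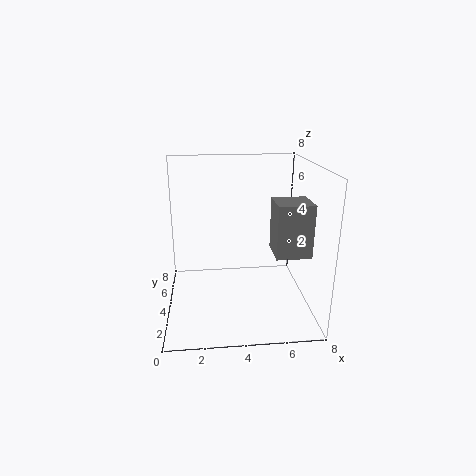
a = 6
b = 3
c = 3
p = 2
t = 3
col = 'gray'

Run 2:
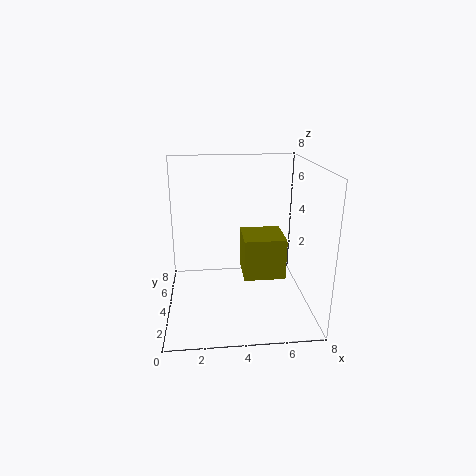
a = 4
b = 1
c = 3
p = 2
t = 2
col = 'olive'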